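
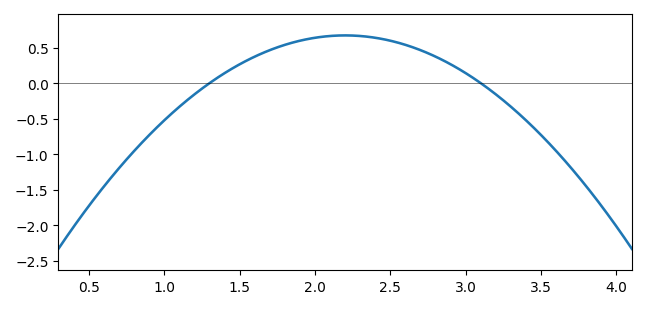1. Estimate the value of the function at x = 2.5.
0.598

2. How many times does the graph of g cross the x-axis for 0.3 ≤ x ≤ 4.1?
2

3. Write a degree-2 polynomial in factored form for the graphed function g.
y = -0.83(x - 1.3)(x - 3.1)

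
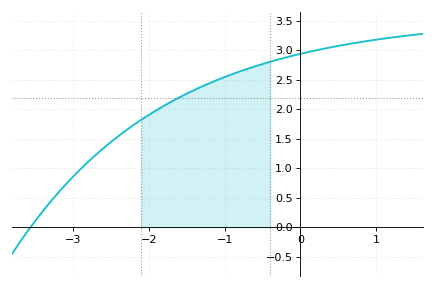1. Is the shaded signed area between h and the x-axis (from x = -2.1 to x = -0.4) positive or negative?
positive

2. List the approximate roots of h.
-3.6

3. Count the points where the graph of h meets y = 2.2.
1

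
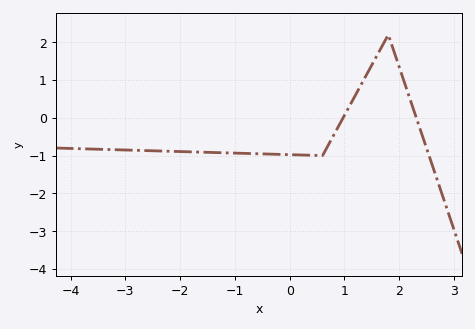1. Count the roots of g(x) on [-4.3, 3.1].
2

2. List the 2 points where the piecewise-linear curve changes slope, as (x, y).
(0.6, -1); (1.8, 2.2)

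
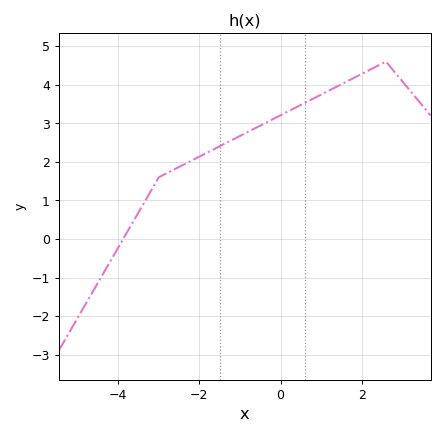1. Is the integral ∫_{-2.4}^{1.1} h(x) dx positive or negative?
positive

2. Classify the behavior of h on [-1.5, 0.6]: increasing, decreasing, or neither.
increasing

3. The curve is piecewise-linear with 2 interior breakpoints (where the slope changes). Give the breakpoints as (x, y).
(-3, 1.6); (2.6, 4.6)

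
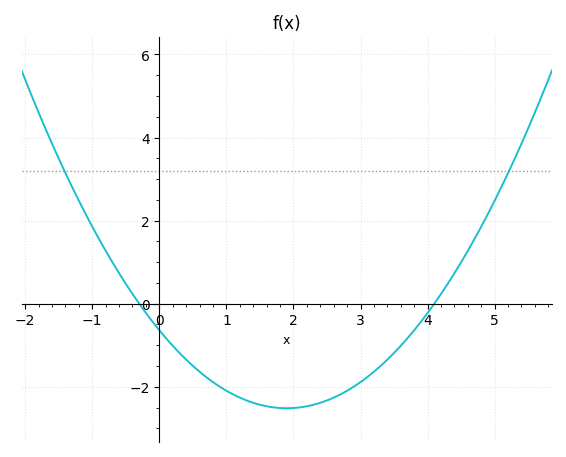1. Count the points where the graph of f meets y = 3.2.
2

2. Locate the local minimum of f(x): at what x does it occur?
1.9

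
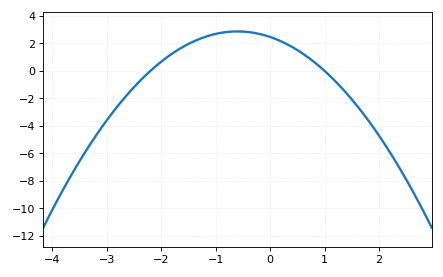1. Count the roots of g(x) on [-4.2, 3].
2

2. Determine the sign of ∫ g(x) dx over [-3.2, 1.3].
positive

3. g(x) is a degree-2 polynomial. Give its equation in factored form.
y = -1.12(x + 2.2)(x - 1)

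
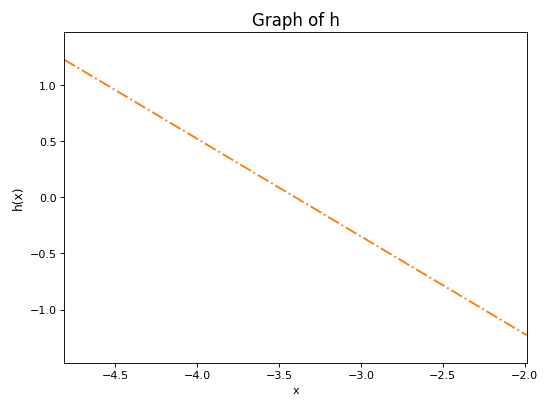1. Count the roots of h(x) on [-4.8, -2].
1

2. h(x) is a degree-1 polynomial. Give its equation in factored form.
y = -0.87(x + 3.4)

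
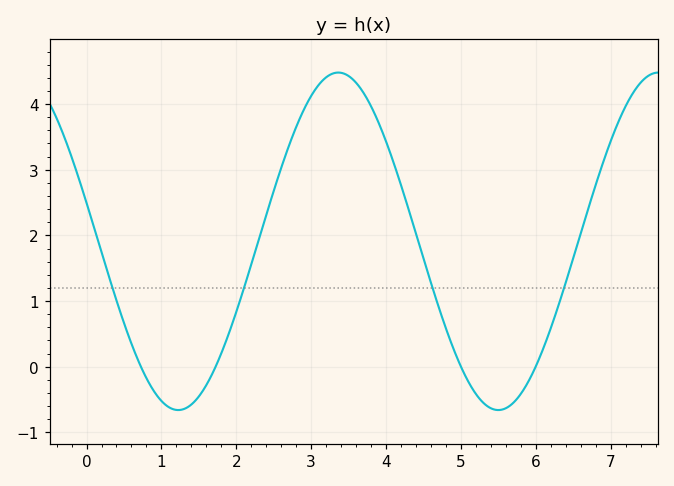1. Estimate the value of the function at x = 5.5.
-0.66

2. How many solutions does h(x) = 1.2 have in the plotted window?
4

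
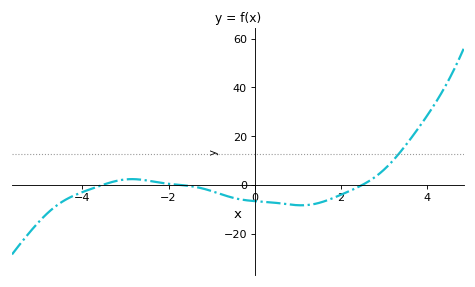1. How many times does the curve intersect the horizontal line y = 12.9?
1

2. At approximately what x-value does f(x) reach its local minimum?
1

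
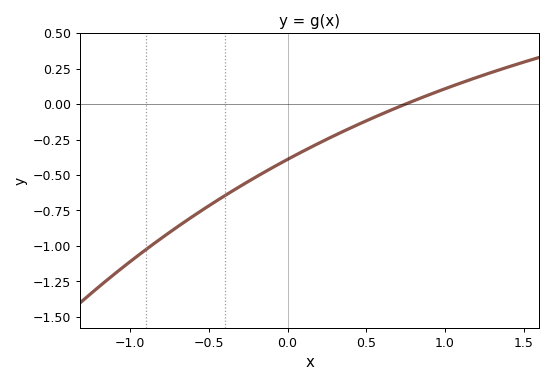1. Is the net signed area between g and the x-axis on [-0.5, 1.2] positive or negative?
negative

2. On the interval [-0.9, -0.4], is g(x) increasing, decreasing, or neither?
increasing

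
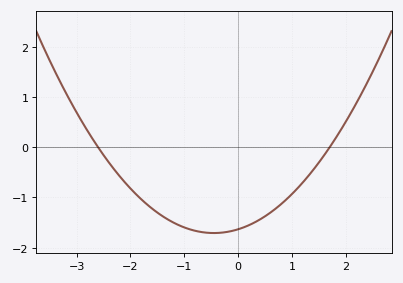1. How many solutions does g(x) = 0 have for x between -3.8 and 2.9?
2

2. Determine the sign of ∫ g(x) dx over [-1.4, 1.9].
negative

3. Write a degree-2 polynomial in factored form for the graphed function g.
y = 0.37(x + 2.6)(x - 1.7)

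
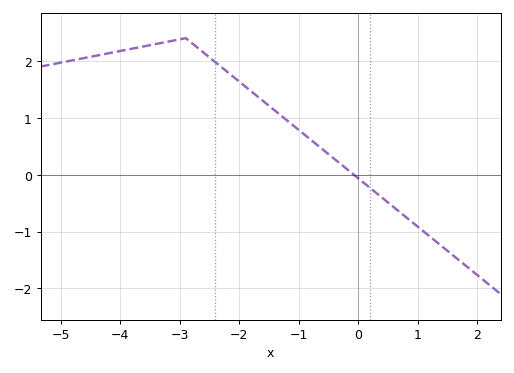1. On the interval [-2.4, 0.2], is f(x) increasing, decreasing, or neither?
decreasing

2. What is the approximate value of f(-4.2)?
2.1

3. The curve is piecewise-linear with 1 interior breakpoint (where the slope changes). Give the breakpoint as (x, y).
(-2.9, 2.4)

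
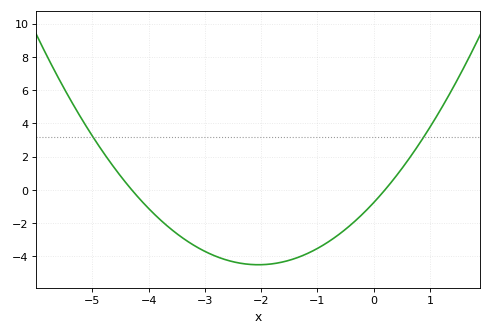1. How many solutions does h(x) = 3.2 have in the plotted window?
2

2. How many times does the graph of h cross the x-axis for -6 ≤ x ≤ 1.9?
2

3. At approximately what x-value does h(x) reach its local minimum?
-2.05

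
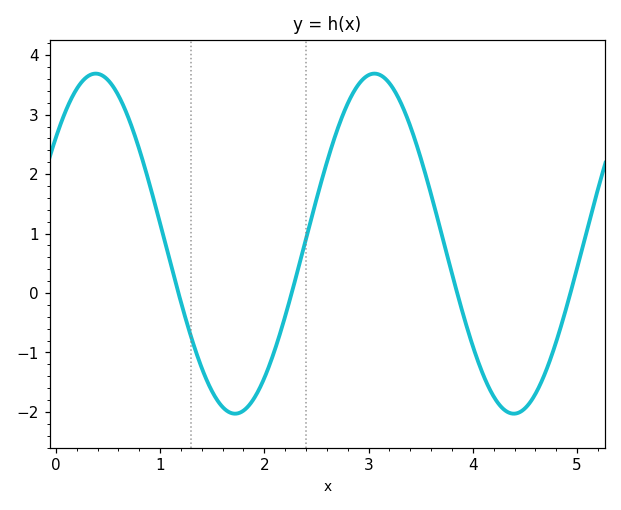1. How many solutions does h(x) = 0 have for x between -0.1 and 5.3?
4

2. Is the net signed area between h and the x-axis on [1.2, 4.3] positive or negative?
positive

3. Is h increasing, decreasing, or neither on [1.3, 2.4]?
neither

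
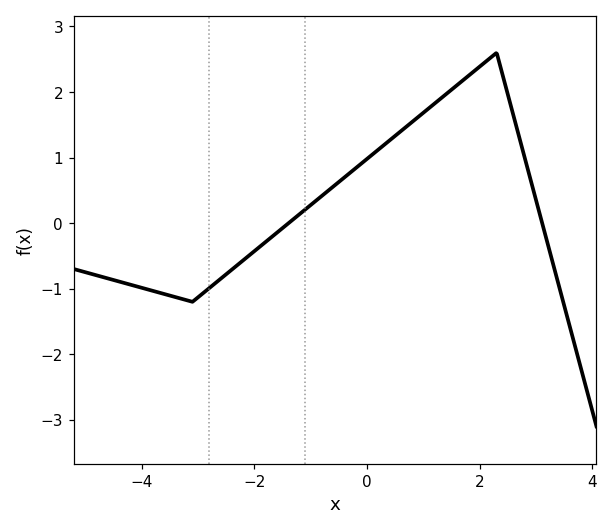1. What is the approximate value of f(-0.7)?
0.5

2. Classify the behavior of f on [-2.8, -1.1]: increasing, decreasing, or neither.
increasing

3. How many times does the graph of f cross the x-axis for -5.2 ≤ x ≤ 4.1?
2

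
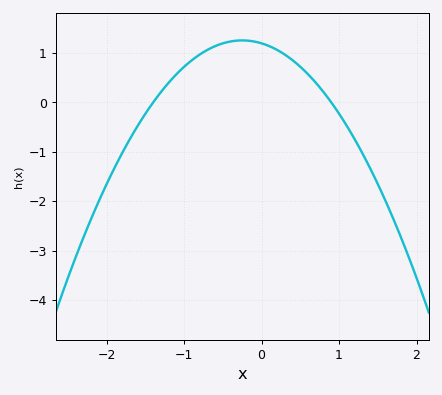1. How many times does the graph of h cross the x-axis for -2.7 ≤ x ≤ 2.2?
2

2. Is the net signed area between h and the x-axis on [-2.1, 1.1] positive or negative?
positive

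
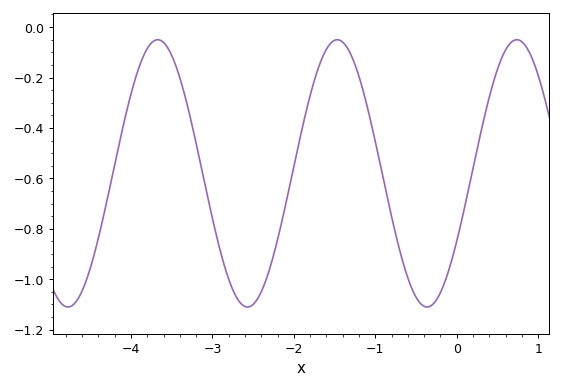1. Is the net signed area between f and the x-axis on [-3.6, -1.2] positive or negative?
negative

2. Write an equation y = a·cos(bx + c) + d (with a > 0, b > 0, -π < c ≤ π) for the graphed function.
y = 0.53cos(2.9x - 2.1) - 0.58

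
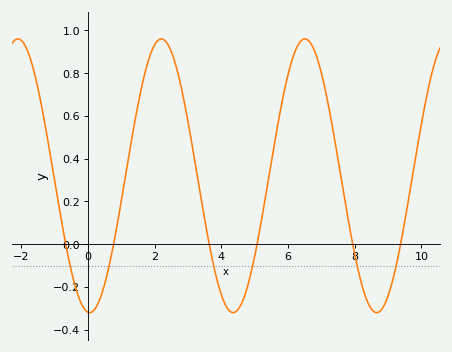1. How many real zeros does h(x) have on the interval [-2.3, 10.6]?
6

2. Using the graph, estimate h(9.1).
-0.18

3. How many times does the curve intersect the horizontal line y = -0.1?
6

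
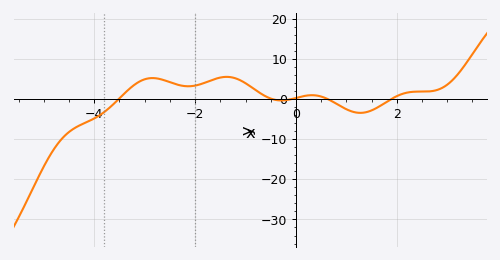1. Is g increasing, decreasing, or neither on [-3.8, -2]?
neither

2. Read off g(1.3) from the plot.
-3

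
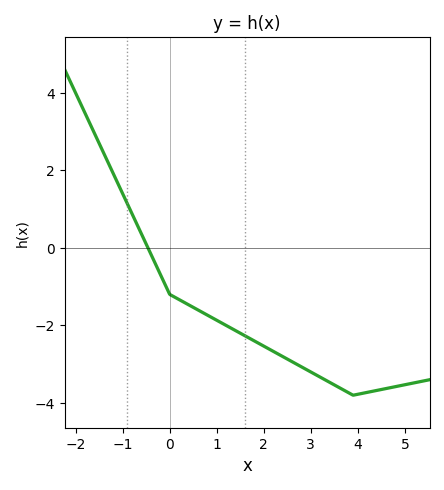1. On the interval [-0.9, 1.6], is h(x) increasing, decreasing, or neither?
decreasing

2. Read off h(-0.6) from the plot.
0.4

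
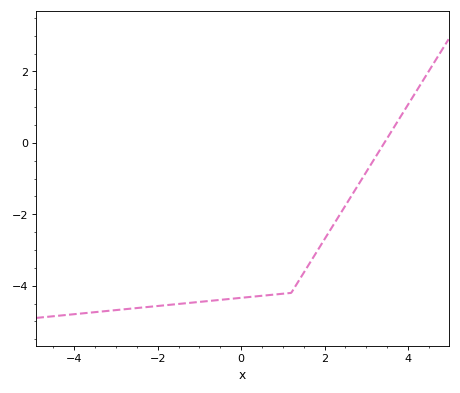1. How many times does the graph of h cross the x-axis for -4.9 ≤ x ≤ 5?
1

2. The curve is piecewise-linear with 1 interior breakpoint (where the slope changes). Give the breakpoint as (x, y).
(1.2, -4.2)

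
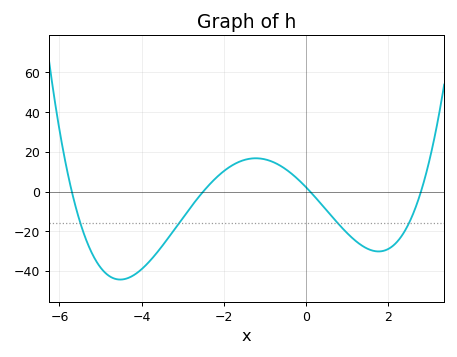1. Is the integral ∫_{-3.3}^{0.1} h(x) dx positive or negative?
positive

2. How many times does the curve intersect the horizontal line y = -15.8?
4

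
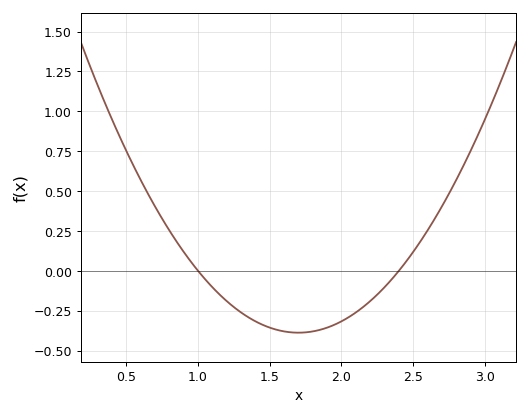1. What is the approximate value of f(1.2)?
-0.19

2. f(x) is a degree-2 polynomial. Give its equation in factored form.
y = 0.79(x - 1)(x - 2.4)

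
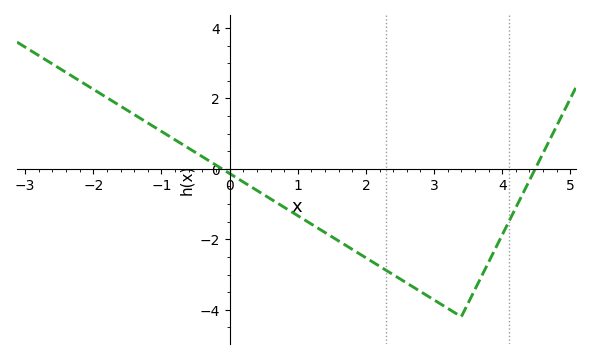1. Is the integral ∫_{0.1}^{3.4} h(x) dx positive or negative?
negative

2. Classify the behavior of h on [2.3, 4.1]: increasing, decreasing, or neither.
neither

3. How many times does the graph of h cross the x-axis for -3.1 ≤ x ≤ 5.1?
2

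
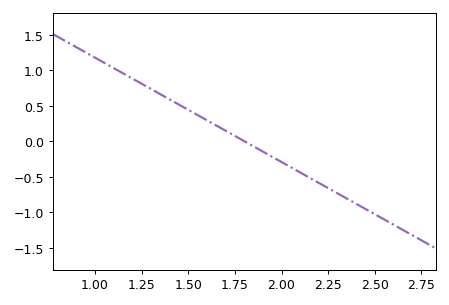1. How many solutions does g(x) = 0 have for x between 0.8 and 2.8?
1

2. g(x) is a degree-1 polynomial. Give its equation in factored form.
y = -1.47(x - 1.8)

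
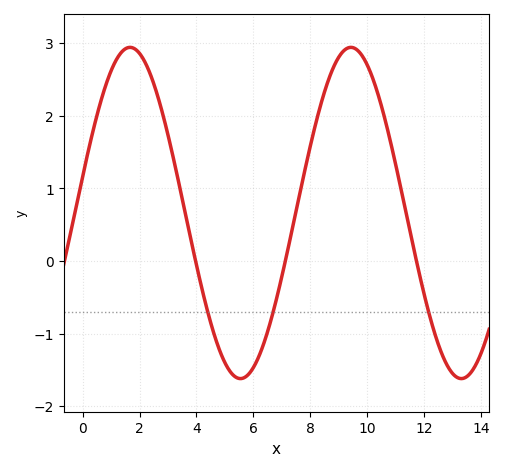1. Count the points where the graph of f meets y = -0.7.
3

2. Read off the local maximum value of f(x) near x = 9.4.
2.94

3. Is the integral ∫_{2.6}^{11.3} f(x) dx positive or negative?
positive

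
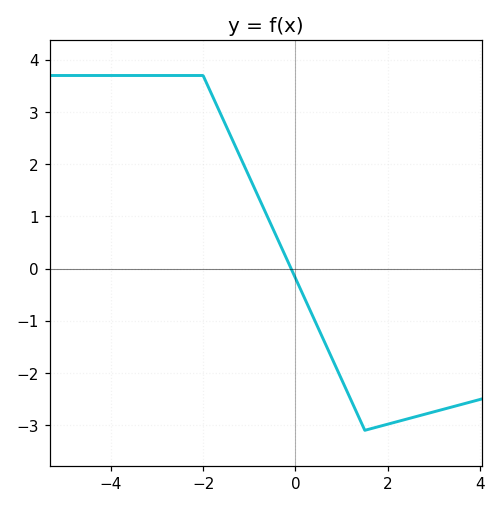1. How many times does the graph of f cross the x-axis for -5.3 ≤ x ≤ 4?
1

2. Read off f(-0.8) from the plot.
1.4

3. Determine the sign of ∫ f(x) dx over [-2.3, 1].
positive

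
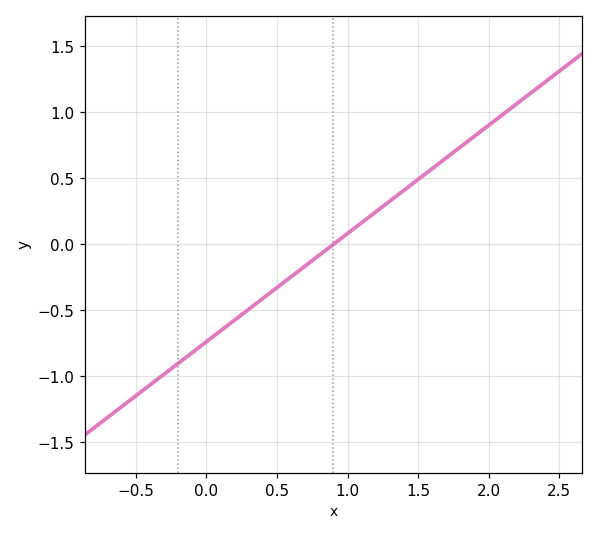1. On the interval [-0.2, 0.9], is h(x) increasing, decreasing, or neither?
increasing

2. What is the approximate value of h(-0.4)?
-1.07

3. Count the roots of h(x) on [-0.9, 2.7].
1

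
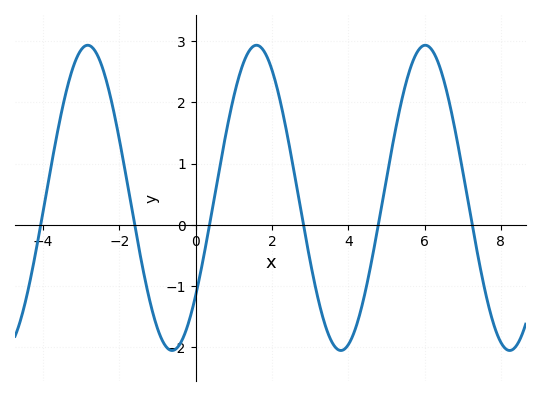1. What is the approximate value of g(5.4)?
2.03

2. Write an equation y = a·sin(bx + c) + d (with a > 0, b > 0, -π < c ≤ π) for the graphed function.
y = 2.49sin(1.42x - 0.69) + 0.44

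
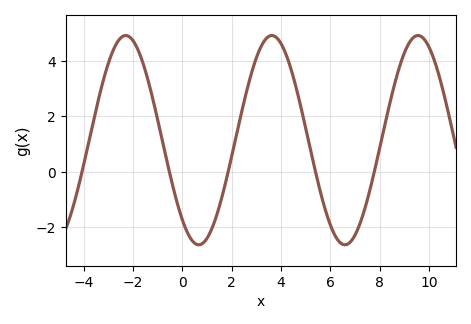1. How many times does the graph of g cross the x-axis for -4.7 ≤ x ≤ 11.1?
5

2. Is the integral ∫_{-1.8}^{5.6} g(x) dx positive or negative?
positive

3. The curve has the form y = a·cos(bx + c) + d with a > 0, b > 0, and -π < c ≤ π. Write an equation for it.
y = 3.79cos(1.1x + 2.4) + 1.14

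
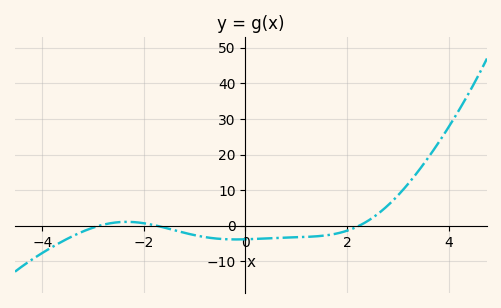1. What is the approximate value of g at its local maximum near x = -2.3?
1.11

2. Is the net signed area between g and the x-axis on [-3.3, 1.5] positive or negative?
negative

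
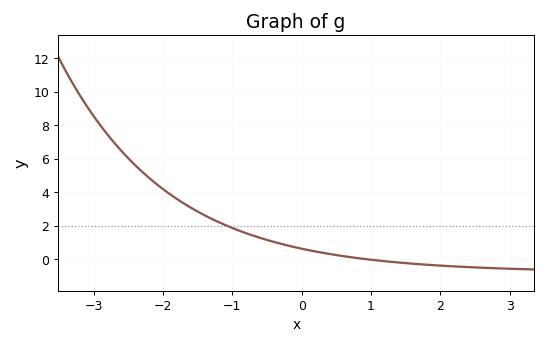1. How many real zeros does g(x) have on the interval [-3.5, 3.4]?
1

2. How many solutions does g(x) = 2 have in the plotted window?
1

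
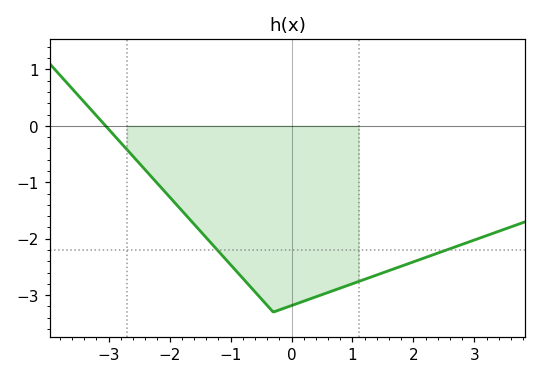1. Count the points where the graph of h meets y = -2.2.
2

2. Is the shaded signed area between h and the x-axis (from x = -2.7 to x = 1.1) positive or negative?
negative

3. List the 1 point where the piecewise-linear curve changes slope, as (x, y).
(-0.3, -3.3)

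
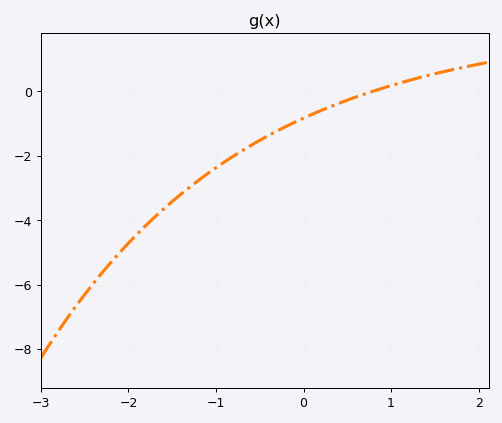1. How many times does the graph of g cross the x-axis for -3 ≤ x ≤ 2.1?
1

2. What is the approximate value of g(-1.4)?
-3.2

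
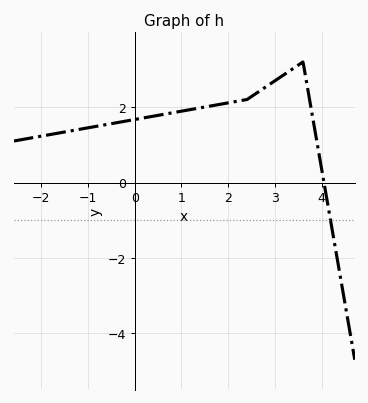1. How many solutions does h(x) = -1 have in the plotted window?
1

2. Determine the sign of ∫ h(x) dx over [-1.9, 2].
positive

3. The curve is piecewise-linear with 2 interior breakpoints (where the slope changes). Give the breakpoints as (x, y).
(2.4, 2.2); (3.6, 3.2)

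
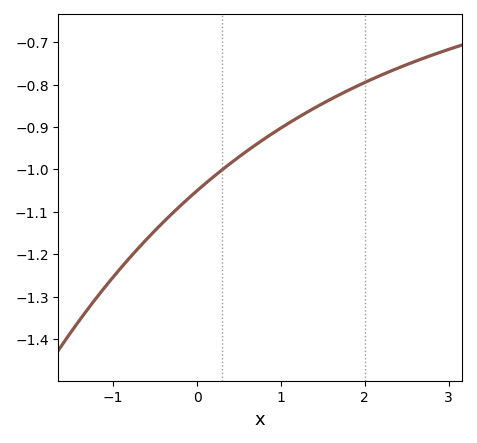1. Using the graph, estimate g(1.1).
-0.89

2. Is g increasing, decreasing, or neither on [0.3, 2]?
increasing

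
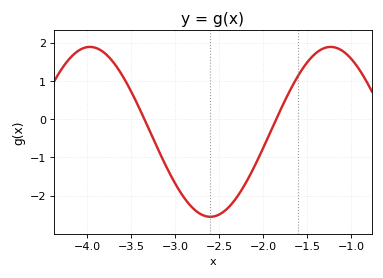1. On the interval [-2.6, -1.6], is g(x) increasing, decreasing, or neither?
increasing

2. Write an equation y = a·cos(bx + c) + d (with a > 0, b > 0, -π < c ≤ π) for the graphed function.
y = 2.22cos(2.3x + 2.84) - 0.33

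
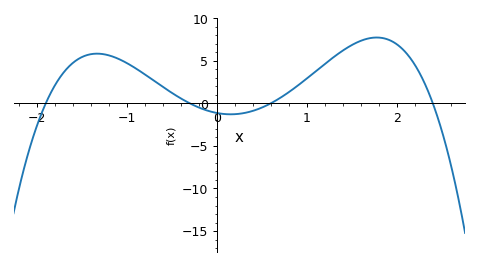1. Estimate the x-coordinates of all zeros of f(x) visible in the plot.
-1.9, -0.3, 0.6, 2.4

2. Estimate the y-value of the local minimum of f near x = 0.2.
-1.29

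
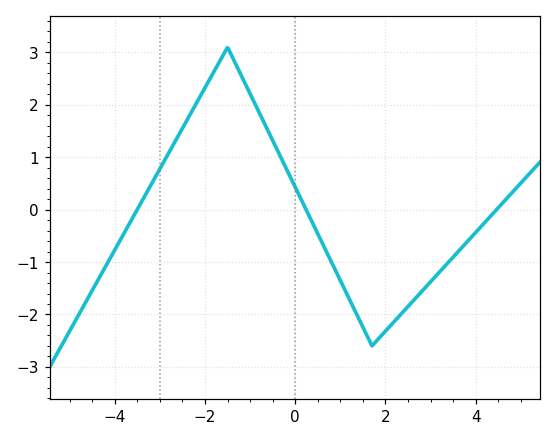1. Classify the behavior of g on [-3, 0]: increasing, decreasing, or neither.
neither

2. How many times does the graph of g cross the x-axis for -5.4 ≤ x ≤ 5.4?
3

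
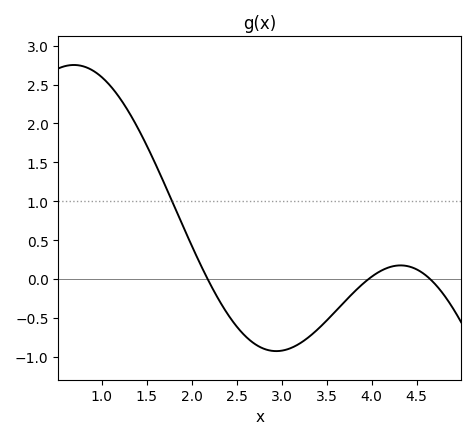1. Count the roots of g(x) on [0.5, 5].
3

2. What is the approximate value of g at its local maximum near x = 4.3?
0.174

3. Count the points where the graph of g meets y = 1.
1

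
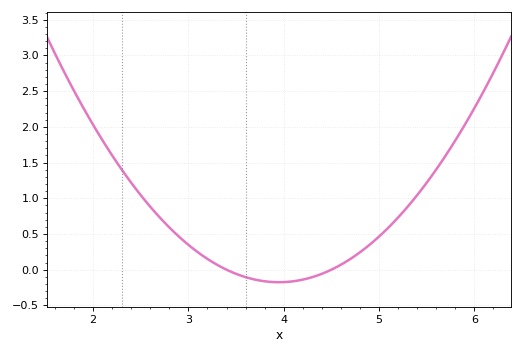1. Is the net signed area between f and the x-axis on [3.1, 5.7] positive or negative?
positive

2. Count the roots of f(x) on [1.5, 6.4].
2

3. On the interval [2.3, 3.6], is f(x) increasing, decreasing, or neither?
decreasing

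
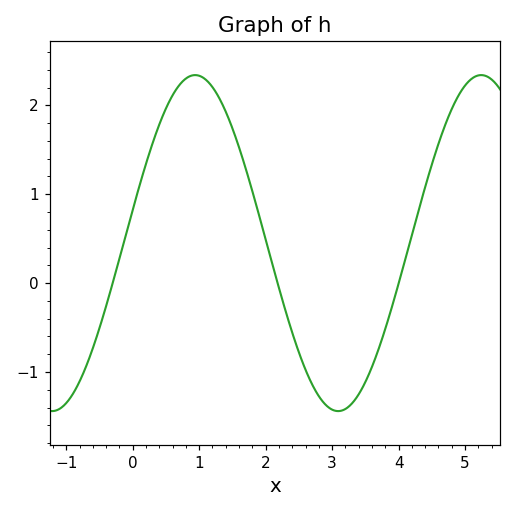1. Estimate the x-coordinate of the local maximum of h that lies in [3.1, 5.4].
5.2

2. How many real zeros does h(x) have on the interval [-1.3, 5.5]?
3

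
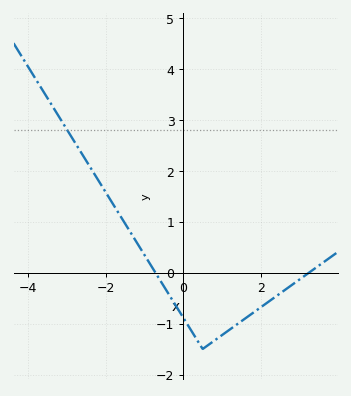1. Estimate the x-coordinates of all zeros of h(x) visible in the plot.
-0.8, 3.2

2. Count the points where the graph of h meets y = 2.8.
1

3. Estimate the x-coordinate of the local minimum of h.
0.6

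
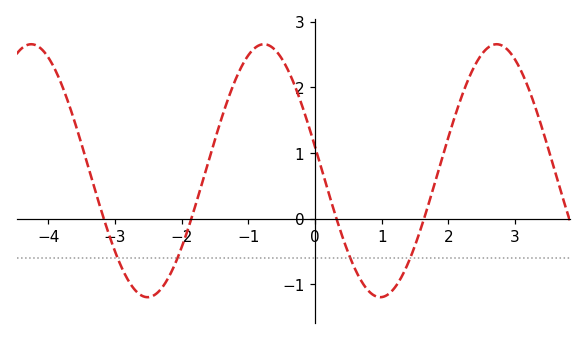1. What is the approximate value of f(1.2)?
-1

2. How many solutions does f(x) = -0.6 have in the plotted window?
4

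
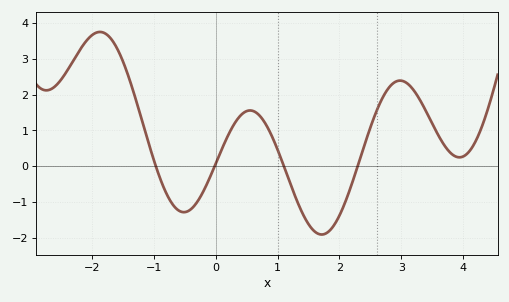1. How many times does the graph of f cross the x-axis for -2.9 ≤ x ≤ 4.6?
4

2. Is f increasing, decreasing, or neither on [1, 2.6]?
neither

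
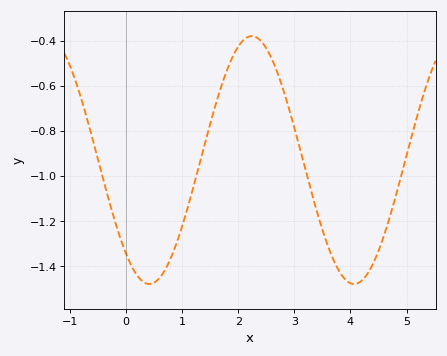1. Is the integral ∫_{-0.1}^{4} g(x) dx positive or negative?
negative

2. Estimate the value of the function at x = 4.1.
-1.48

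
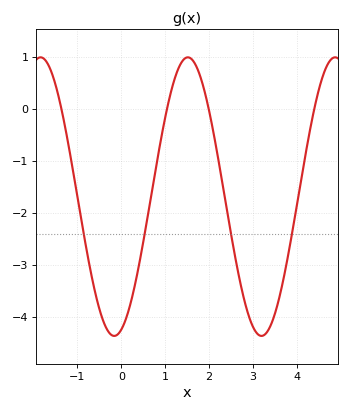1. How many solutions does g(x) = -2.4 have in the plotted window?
4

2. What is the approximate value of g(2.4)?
-1.89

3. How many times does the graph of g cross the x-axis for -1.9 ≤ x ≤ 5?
4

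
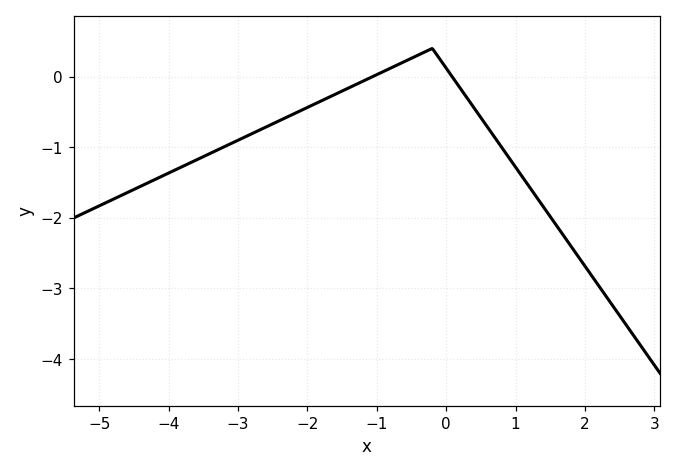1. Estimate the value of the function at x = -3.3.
-1.04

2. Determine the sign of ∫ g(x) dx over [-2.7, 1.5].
negative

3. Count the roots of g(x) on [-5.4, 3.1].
2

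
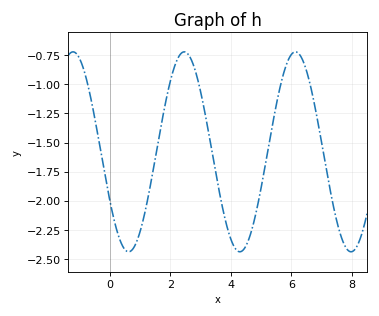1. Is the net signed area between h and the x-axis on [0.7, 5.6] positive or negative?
negative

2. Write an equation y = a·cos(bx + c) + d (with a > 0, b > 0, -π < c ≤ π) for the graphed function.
y = 0.86cos(1.71x + 2.08) - 1.58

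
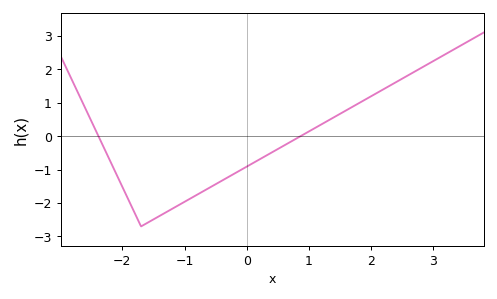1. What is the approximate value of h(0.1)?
-0.804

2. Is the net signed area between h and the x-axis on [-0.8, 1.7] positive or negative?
negative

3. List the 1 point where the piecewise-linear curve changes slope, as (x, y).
(-1.7, -2.7)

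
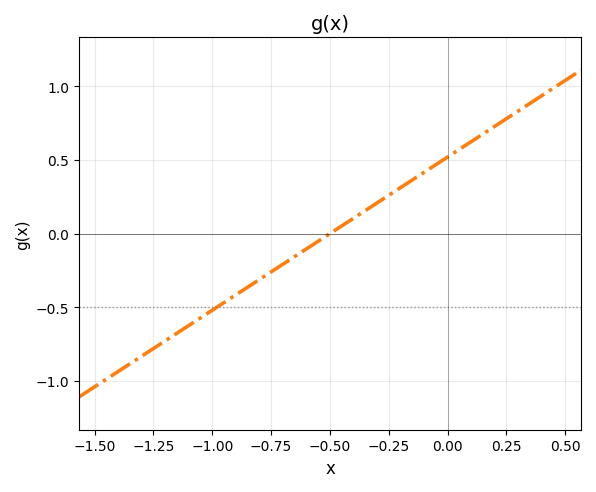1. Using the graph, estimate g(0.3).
0.832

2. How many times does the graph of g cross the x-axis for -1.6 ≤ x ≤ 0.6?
1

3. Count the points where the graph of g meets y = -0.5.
1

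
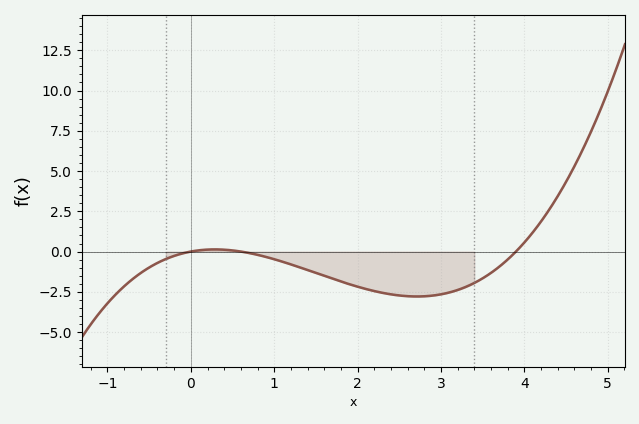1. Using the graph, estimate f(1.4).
-1.15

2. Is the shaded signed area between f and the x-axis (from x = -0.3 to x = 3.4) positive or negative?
negative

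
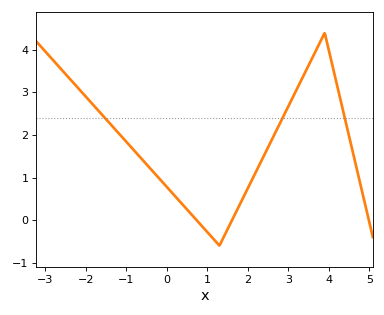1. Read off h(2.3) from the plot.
1.3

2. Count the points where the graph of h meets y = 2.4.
3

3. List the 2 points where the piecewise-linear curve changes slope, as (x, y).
(1.3, -0.6); (3.9, 4.4)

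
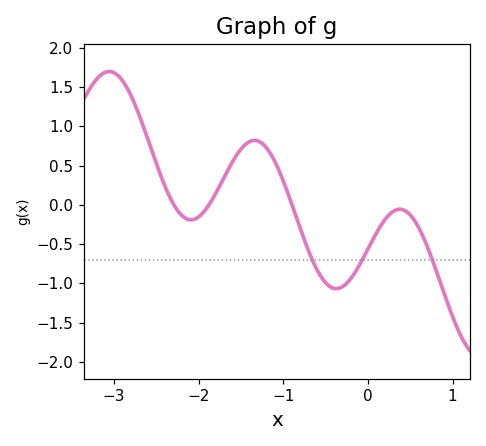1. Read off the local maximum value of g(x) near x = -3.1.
1.69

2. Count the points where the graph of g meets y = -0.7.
3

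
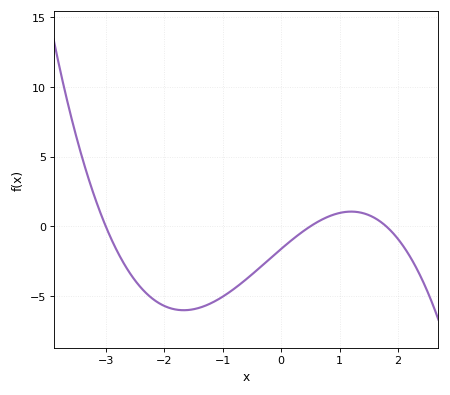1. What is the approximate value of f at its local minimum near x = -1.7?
-6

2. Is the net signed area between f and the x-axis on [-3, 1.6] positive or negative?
negative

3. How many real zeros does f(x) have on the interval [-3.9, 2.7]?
3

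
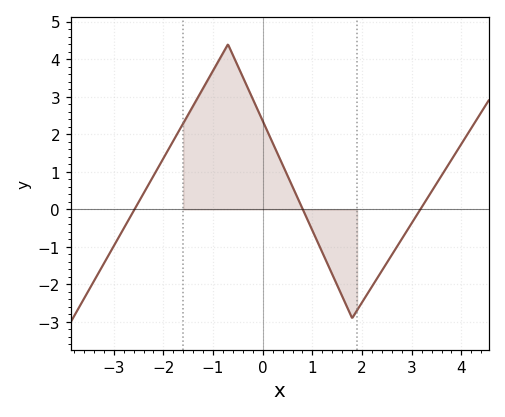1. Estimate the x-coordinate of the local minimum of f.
1.8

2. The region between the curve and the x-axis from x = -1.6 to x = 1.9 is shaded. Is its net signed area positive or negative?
positive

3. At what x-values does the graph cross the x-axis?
-2.6, 0.8, 3.2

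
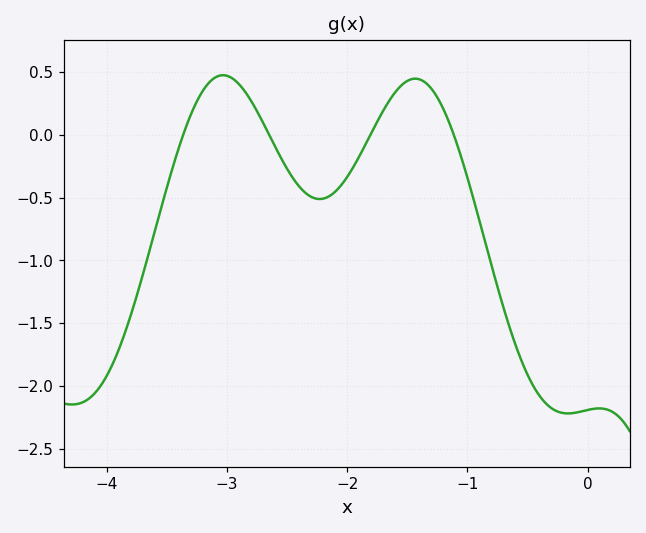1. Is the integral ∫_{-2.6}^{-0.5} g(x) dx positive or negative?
negative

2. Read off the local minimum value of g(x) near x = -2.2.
-0.5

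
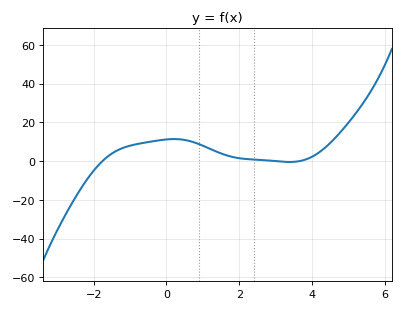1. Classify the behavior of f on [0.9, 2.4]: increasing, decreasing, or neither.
decreasing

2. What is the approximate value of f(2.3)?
0.899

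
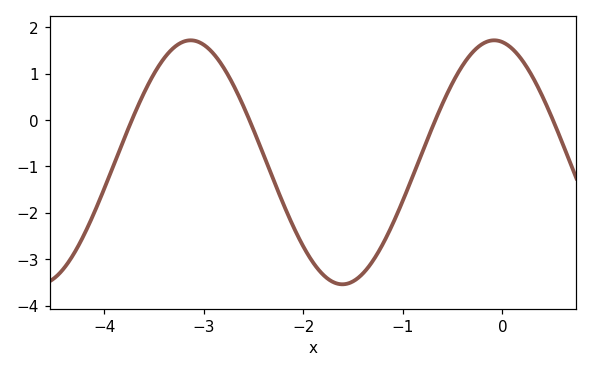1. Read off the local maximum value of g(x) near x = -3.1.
1.7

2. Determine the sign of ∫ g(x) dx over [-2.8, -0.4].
negative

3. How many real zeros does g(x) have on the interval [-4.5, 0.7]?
4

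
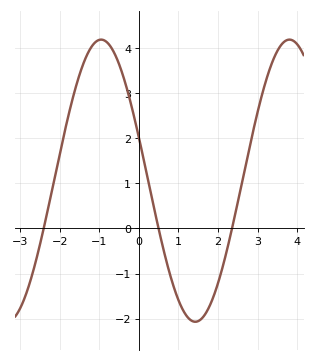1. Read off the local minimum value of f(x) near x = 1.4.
-2.1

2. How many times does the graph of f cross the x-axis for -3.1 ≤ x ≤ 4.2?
3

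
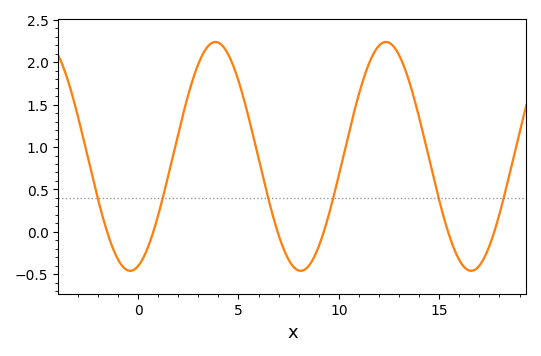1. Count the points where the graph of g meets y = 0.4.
6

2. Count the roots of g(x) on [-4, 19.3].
6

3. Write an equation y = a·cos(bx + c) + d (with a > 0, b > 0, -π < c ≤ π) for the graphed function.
y = 1.35cos(0.74x - 2.9) + 0.89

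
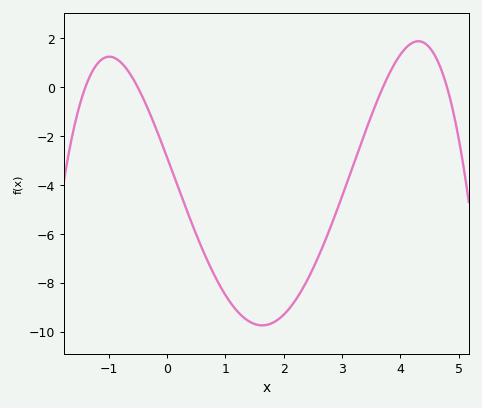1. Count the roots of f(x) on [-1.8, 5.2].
4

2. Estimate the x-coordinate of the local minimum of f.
1.6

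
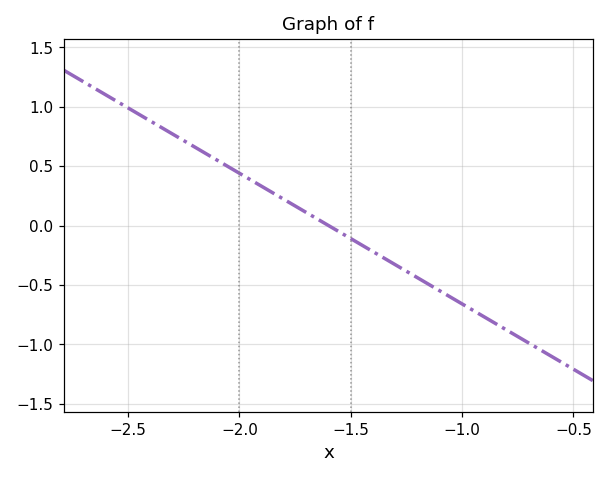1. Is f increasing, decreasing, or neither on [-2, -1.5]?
decreasing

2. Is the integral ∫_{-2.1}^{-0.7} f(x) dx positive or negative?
negative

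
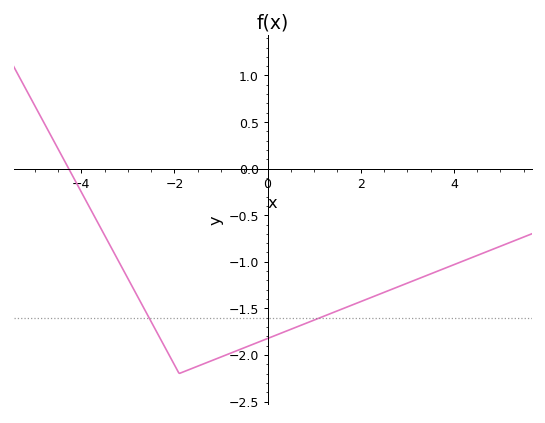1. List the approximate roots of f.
-4.27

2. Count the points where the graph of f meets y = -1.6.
2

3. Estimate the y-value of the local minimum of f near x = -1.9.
-2.2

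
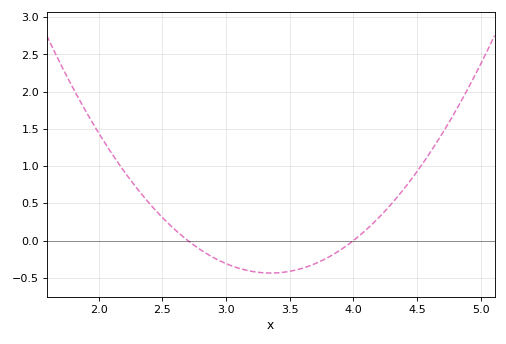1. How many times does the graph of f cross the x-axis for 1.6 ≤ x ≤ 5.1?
2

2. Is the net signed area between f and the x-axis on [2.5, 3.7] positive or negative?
negative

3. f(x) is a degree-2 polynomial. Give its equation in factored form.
y = 1.03(x - 2.7)(x - 4)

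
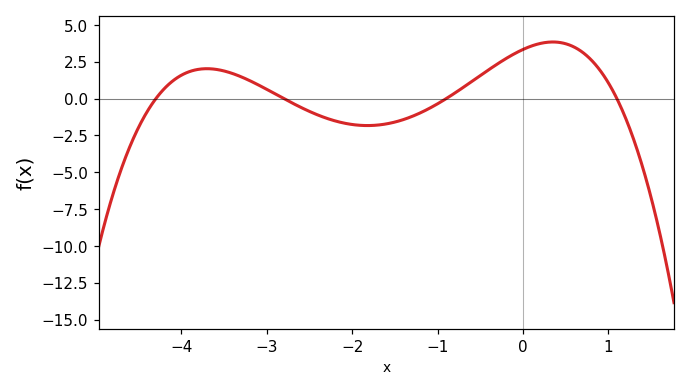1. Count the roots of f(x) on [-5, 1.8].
4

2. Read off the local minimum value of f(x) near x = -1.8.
-1.83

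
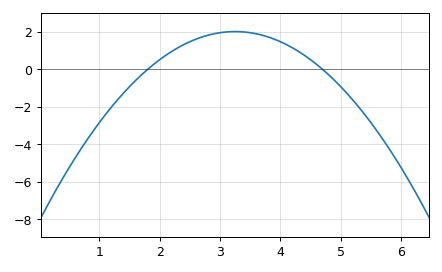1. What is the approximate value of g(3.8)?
1.73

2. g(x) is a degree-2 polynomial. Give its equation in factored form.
y = -0.96(x - 1.8)(x - 4.7)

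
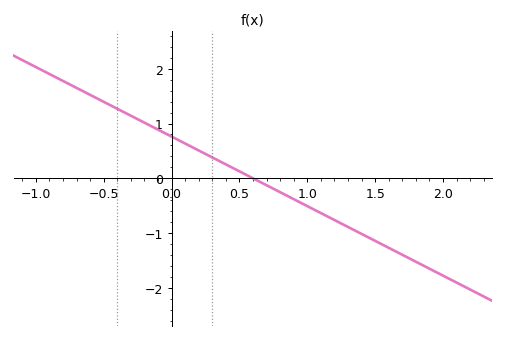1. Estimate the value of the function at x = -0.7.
1.65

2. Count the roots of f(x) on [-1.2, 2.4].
1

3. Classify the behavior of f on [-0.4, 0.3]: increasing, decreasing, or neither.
decreasing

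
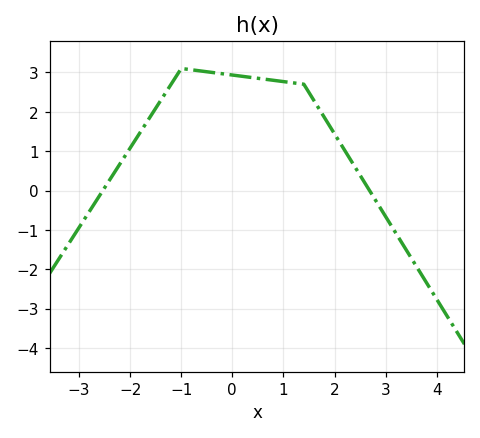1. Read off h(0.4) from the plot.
2.9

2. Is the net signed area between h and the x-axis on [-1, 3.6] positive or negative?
positive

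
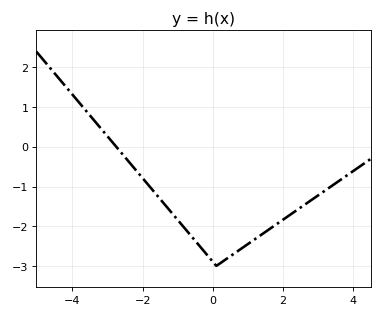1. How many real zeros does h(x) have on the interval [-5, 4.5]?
1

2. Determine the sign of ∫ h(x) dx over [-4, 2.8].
negative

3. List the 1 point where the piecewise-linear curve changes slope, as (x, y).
(0.1, -3)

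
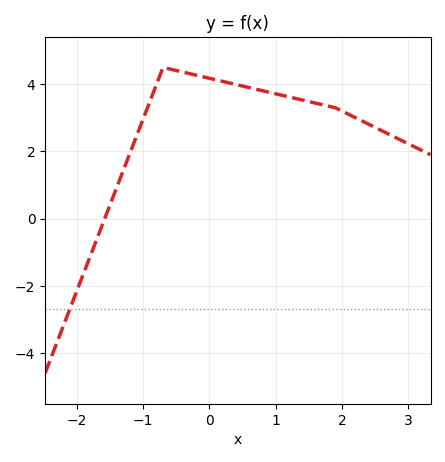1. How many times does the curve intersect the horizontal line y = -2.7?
1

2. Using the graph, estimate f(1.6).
3.44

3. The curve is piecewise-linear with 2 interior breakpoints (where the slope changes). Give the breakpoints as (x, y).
(-0.7, 4.5); (1.9, 3.3)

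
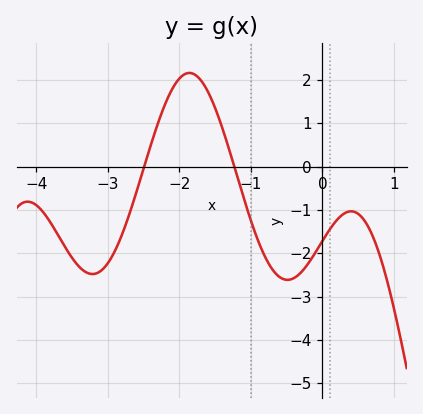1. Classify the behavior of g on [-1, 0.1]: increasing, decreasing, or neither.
neither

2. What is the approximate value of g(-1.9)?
2.1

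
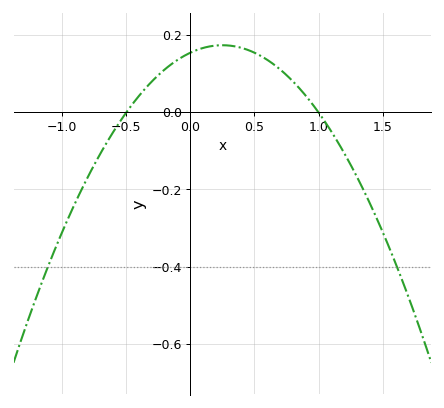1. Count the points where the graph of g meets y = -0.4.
2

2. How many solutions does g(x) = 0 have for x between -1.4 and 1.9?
2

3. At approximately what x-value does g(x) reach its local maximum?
0.25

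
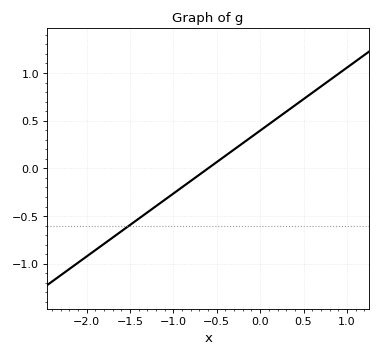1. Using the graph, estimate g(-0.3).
0.2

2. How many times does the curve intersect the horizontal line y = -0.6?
1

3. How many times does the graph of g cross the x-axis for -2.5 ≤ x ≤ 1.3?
1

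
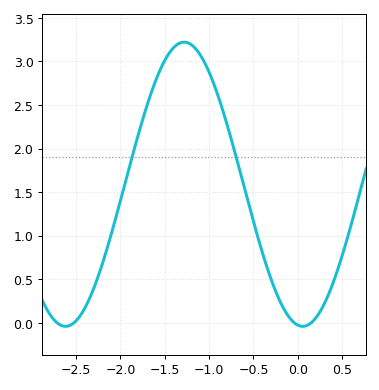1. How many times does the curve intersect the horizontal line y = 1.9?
2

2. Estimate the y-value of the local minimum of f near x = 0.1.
-0.04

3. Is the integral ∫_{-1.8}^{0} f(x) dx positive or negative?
positive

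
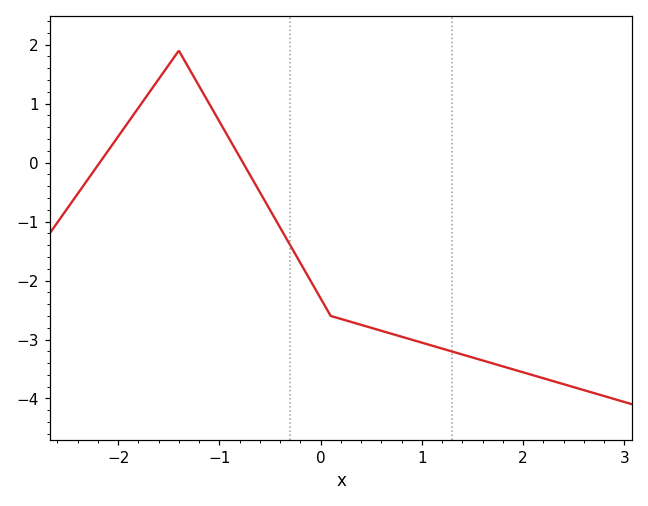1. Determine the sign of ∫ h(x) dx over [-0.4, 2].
negative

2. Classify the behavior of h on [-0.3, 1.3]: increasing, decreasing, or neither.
decreasing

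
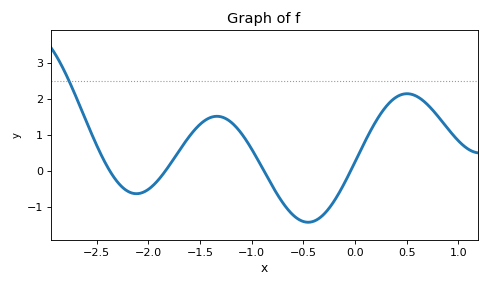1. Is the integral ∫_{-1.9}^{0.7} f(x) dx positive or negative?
positive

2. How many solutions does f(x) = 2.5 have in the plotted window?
1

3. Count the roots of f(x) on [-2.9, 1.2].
4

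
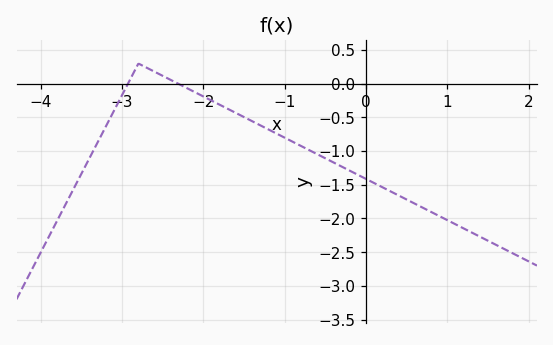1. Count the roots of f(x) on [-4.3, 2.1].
2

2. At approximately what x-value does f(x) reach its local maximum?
-2.8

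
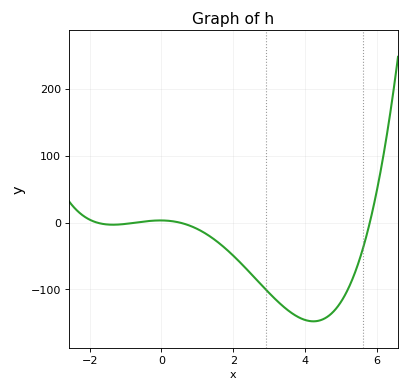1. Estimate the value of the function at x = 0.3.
0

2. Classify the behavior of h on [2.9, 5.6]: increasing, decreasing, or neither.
neither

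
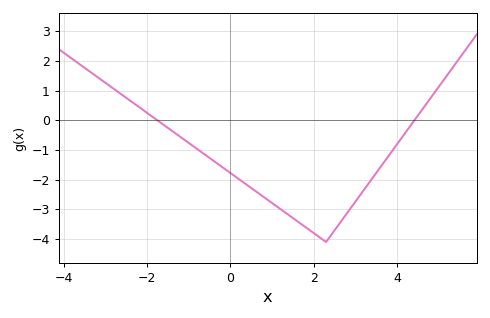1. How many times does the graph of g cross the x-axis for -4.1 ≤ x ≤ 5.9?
2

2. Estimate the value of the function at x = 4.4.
-0.041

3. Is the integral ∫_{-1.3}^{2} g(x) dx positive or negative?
negative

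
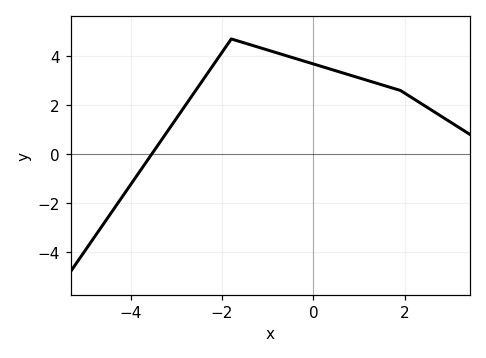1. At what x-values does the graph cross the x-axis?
-3.6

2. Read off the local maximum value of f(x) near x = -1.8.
4.6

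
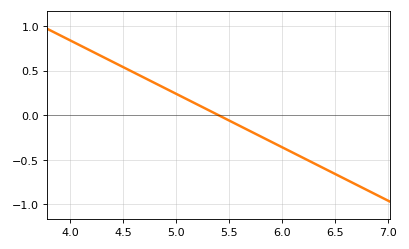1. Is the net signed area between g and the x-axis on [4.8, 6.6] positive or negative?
negative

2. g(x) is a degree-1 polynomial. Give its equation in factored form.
y = -0.6(x - 5.4)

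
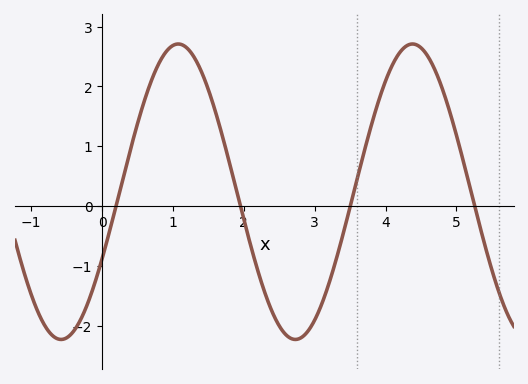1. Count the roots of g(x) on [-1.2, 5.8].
4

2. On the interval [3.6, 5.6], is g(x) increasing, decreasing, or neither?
neither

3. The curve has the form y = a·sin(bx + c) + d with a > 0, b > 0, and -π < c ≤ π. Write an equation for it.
y = 2.47sin(1.9x - 0.47) + 0.24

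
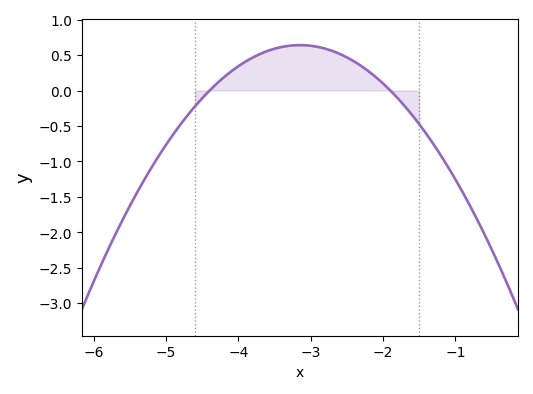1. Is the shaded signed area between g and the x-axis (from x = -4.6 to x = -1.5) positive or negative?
positive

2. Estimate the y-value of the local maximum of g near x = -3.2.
0.641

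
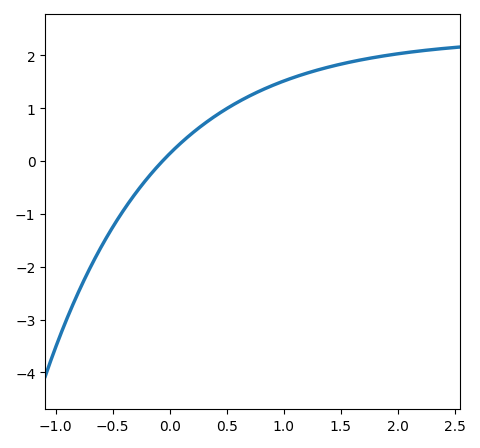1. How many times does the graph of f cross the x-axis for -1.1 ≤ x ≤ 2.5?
1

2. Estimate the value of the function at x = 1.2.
1.66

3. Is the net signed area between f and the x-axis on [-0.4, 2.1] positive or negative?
positive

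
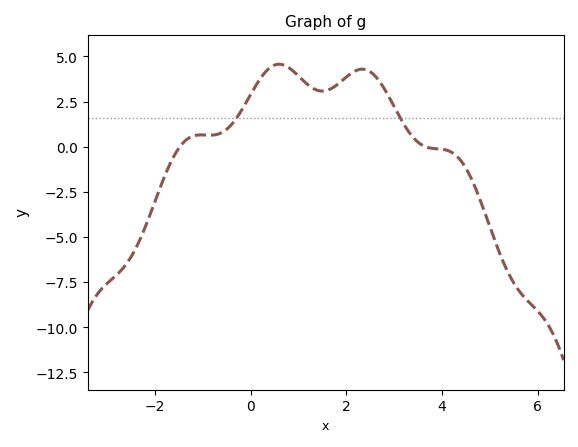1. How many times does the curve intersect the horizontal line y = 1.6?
2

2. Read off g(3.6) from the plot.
0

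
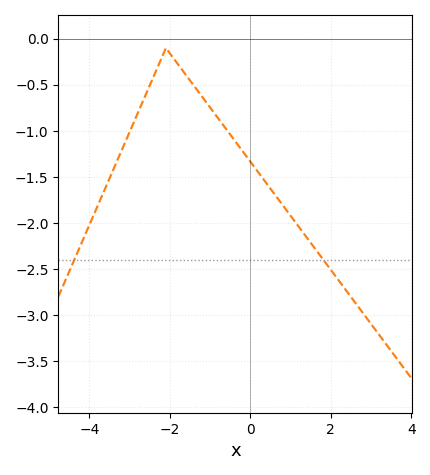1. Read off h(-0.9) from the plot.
-0.805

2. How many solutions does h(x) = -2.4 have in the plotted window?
2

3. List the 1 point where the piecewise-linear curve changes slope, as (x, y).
(-2.1, -0.1)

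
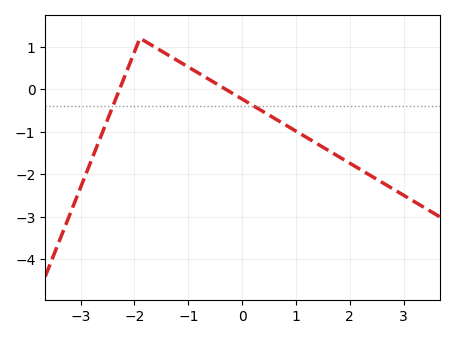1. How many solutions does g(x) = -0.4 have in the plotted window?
2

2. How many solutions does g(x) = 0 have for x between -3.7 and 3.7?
2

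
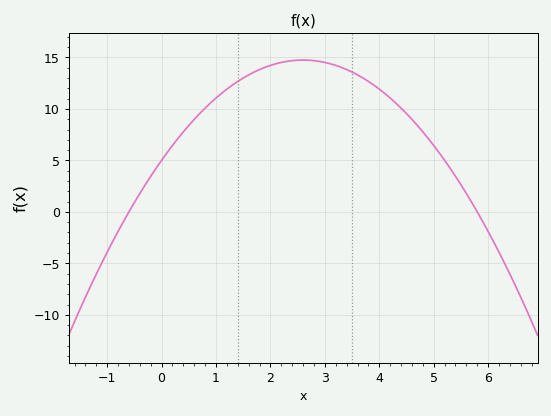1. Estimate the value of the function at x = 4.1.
11.5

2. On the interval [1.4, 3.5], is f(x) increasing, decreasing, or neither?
neither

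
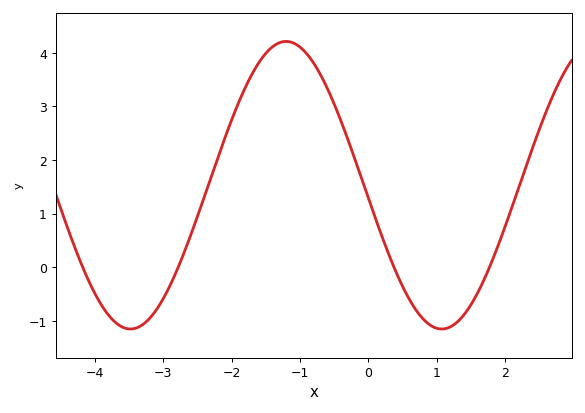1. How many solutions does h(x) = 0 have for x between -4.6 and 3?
4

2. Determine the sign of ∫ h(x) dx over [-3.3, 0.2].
positive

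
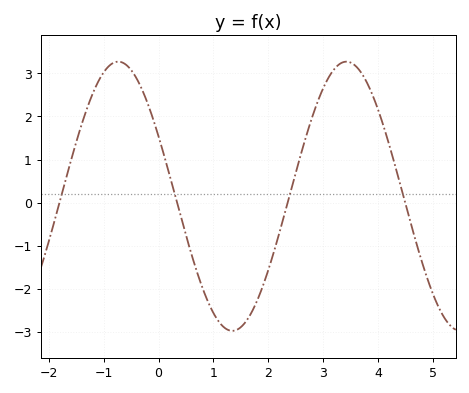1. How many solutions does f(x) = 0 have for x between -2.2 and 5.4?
4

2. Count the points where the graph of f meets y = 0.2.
4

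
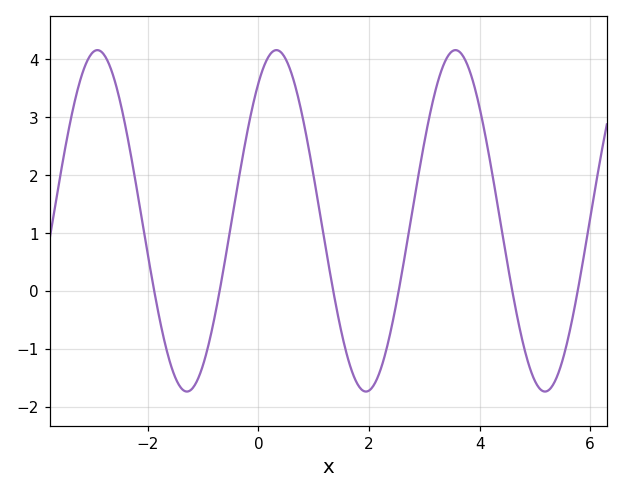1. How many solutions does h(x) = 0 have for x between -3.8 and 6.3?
6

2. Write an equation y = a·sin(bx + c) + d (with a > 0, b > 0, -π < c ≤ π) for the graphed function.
y = 2.95sin(1.94x + 0.94) + 1.21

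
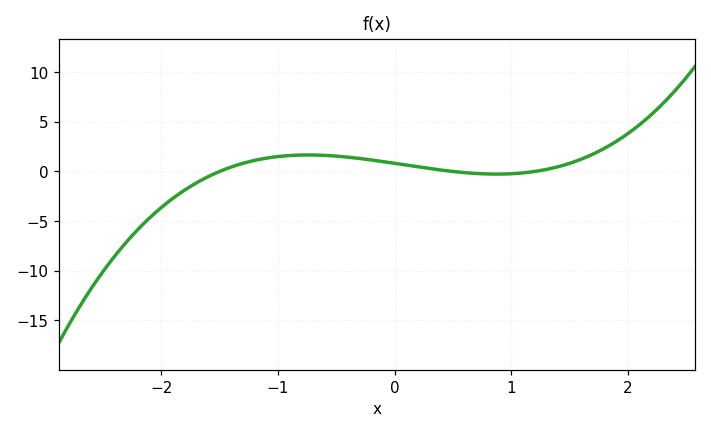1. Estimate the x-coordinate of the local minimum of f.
0.9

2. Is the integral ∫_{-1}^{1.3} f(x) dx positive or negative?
positive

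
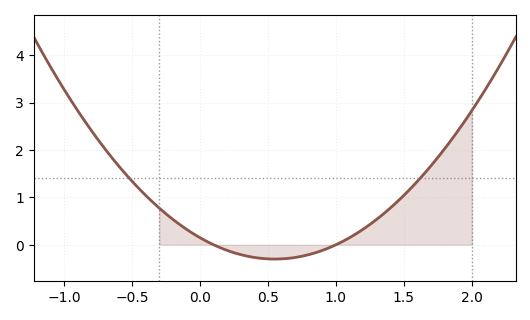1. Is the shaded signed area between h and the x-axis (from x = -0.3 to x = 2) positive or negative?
positive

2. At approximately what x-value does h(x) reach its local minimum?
0.55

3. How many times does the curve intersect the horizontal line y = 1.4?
2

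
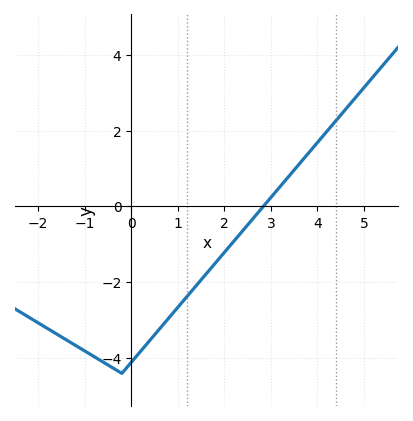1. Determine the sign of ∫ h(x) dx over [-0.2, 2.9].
negative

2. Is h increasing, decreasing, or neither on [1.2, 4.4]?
increasing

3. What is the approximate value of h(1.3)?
-2.23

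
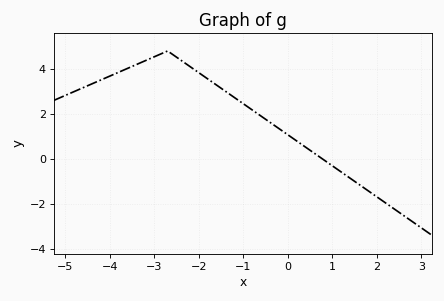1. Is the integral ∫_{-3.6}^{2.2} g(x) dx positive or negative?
positive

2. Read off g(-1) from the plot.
2.45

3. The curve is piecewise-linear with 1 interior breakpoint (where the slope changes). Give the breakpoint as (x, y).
(-2.7, 4.8)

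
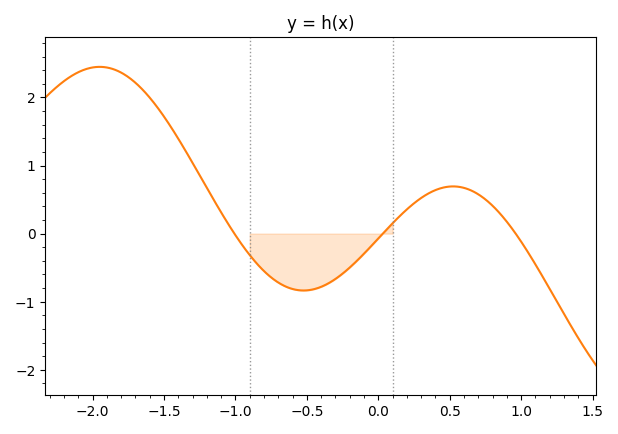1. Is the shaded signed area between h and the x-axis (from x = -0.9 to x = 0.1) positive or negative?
negative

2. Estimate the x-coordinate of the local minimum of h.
-0.523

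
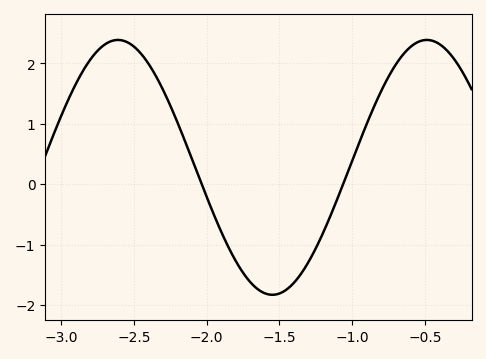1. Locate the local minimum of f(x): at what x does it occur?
-1.55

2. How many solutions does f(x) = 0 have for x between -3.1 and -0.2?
2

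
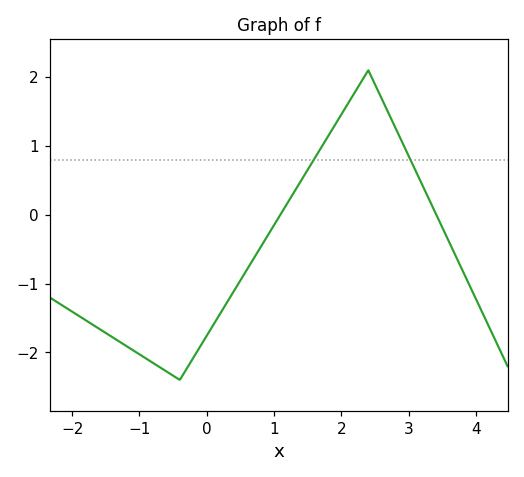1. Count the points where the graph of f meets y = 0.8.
2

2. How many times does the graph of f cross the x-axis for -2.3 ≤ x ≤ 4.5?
2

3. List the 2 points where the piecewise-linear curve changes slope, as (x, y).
(-0.4, -2.4); (2.4, 2.1)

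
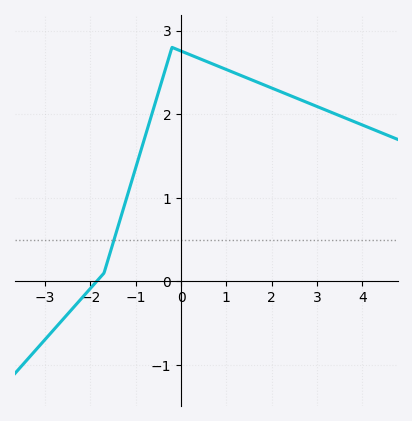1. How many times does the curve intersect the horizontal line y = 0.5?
1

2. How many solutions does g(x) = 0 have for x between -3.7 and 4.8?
1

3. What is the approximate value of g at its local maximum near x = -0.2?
2.8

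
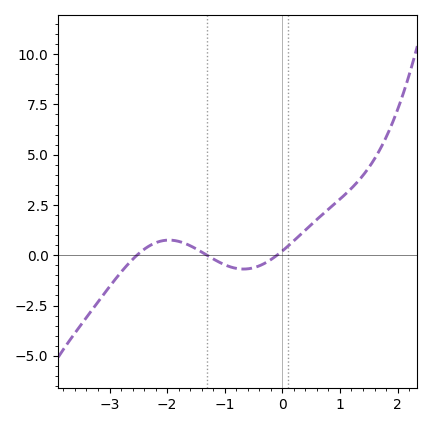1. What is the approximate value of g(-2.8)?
-0.8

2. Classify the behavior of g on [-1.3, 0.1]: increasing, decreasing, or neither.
neither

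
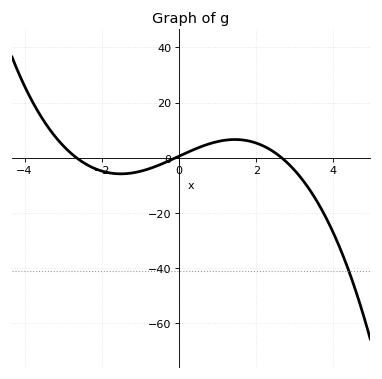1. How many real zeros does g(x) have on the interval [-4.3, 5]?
3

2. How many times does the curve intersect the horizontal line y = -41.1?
1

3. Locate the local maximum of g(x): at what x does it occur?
1.4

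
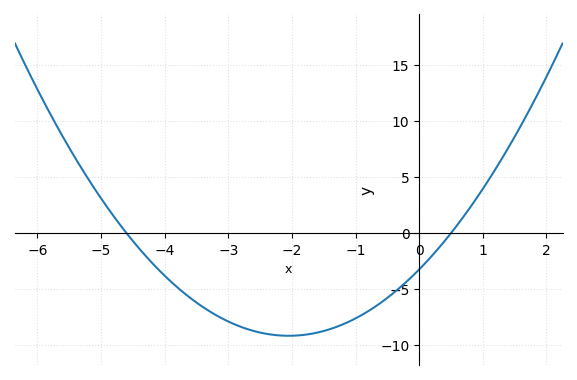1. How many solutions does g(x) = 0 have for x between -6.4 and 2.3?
2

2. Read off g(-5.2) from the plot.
5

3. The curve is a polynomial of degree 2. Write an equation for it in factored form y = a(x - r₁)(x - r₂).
y = 1.41(x + 4.6)(x - 0.5)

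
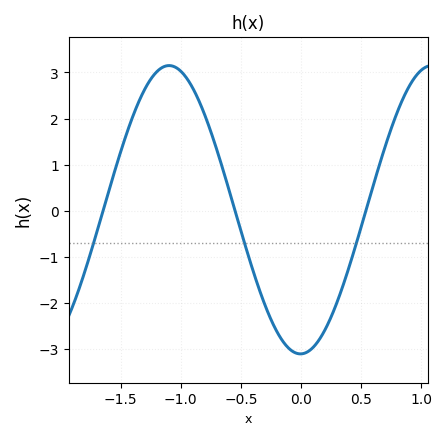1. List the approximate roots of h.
-1.65, -0.55, 0.55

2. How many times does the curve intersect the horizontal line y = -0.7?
3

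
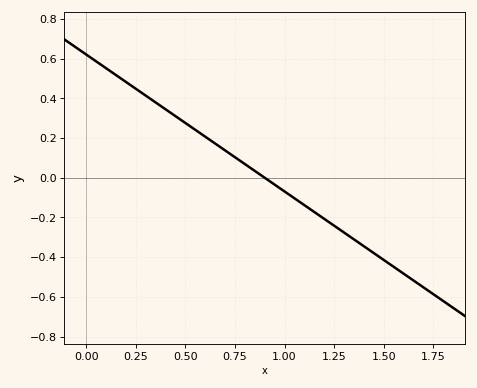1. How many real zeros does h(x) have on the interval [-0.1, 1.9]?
1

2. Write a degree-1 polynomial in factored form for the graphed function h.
y = -0.69(x - 0.9)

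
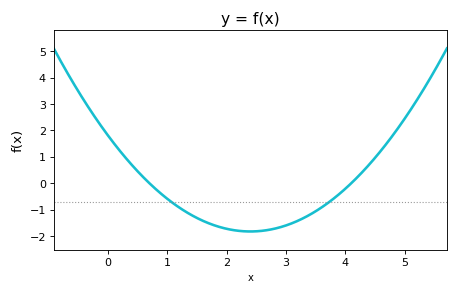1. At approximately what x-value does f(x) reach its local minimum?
2.4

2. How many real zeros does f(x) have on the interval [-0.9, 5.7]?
2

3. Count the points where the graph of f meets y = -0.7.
2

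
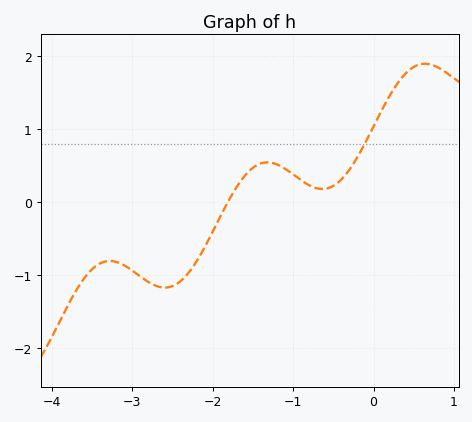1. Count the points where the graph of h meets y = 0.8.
1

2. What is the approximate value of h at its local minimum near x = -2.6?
-1.2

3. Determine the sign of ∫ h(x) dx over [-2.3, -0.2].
positive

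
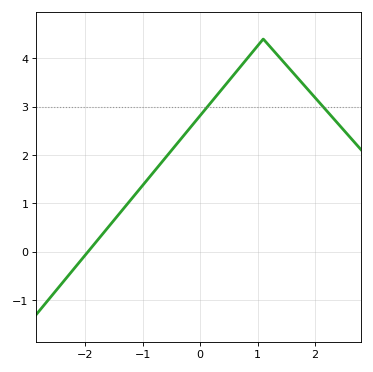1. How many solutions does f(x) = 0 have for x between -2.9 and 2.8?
1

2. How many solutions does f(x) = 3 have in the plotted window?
2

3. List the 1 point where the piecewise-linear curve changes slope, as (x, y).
(1.1, 4.4)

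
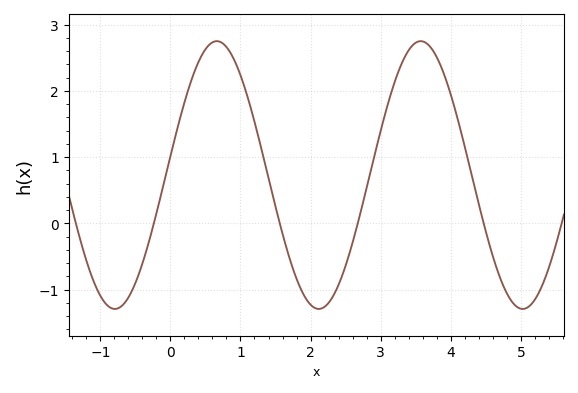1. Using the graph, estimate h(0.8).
2.66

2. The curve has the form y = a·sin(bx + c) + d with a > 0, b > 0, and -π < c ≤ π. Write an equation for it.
y = 2.02sin(2.16x + 0.14) + 0.73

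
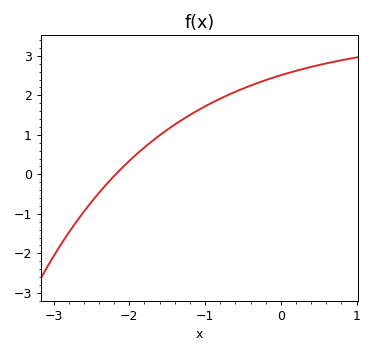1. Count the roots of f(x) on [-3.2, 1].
1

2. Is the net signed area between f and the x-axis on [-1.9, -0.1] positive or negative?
positive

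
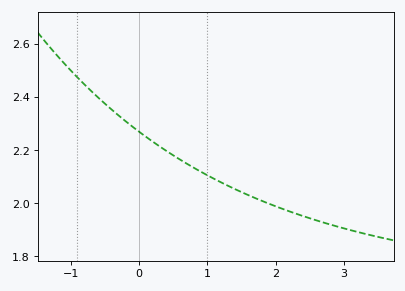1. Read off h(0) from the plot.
2.27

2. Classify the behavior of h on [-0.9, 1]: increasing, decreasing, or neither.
decreasing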